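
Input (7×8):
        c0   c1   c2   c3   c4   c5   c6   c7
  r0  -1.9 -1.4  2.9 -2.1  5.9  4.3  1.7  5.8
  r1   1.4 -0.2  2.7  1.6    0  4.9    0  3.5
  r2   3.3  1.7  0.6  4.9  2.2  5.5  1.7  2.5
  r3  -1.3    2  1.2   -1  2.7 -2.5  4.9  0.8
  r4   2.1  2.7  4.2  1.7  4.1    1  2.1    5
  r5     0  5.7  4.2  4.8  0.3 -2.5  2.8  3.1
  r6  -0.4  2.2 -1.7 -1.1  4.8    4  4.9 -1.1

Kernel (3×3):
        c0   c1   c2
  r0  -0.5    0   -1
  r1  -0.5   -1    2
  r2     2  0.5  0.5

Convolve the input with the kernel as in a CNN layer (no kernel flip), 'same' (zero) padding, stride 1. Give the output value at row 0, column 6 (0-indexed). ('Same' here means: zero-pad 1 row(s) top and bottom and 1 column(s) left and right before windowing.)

19.3

The receptive field on the zero-padded input at this output position is [0 0 0 / 4.3 1.7 5.8 / 4.9 0 3.5]. Elementwise product with the kernel and sum: 0·-0.5 + 0·-1 + 4.3·-0.5 + 1.7·-1 + 5.8·2 + 4.9·2 + 0·0.5 + 3.5·0.5.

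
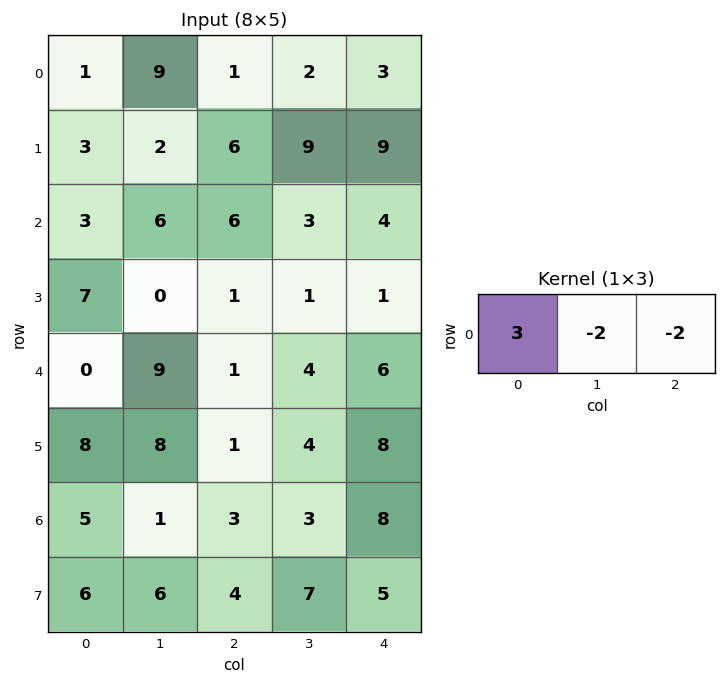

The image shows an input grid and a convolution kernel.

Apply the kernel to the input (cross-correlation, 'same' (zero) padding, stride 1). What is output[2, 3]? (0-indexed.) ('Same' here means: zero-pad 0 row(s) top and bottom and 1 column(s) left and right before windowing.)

4

The receptive field on the zero-padded input at this output position is [6 3 4]. Elementwise product with the kernel and sum: 6·3 + 3·-2 + 4·-2.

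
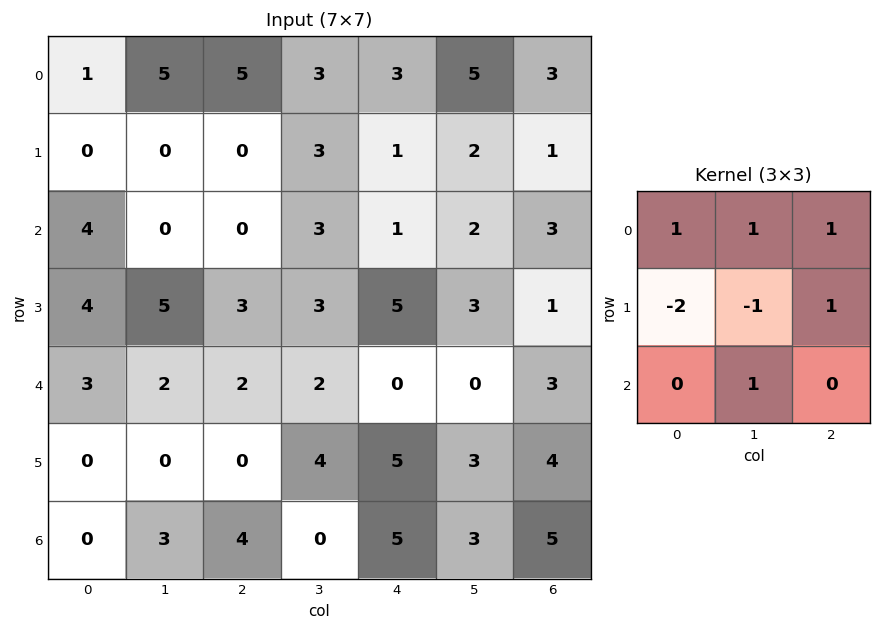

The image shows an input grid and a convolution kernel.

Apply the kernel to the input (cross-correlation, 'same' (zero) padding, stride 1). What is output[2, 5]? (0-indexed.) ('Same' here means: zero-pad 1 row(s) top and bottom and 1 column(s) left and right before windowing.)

6

The receptive field on the zero-padded input at this output position is [1 2 1 / 1 2 3 / 5 3 1]. Elementwise product with the kernel and sum: 1·1 + 2·1 + 1·1 + 1·-2 + 2·-1 + 3·1 + 3·1.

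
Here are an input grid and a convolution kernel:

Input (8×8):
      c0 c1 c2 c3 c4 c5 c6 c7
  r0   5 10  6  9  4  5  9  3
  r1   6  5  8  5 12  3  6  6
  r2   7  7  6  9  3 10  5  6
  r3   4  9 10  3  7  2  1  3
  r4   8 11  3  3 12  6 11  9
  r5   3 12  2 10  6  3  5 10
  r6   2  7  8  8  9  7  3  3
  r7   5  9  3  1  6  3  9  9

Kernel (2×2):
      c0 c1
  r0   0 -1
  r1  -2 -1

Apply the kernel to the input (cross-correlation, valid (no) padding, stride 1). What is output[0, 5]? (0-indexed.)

-21

The receptive field on the input at this output position is [5 9 / 3 6]. Elementwise product with the kernel and sum: 9·-1 + 3·-2 + 6·-1.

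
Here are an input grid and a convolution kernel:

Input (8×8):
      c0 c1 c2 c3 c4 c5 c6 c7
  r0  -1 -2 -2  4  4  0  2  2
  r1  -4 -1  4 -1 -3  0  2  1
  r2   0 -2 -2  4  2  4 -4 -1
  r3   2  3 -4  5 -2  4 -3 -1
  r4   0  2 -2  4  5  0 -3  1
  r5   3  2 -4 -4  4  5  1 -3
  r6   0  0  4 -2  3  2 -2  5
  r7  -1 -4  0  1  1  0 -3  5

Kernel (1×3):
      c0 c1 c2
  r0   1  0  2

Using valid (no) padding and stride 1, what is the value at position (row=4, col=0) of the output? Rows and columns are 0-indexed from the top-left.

The receptive field on the input at this output position is [0 2 -2]. Elementwise product with the kernel and sum: 0·1 + -2·2.

-4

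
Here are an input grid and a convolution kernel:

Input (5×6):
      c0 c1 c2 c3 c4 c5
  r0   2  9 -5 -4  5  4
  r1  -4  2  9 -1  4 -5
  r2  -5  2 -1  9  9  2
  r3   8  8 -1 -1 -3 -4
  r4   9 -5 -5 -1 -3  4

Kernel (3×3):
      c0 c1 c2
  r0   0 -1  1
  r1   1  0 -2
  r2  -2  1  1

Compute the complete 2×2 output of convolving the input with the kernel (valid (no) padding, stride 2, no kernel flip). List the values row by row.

Output[0,0]: The receptive field on the input at this output position is [2 9 -5 / -4 2 9 / -5 2 -1]. Elementwise product with the kernel and sum: 9·-1 + -5·1 + -4·1 + 9·-2 + -5·-2 + 2·1 + -1·1.
Output[0,1]: The receptive field on the input at this output position is [-5 -4 5 / 9 -1 4 / -1 9 9]. Elementwise product with the kernel and sum: -4·-1 + 5·1 + 9·1 + 4·-2 + -1·-2 + 9·1 + 9·1.

-25 30
-21 11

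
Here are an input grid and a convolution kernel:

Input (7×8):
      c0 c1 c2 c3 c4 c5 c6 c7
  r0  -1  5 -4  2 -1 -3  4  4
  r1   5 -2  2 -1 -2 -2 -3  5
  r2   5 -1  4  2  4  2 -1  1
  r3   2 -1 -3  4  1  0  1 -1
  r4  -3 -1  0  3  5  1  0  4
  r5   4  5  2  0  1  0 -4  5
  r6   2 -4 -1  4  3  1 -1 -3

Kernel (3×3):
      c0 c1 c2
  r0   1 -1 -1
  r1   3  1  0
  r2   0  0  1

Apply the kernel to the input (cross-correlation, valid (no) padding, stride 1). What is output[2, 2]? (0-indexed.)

-2

The receptive field on the input at this output position is [4 2 4 / -3 4 1 / 0 3 5]. Elementwise product with the kernel and sum: 4·1 + 2·-1 + 4·-1 + -3·3 + 4·1 + 5·1.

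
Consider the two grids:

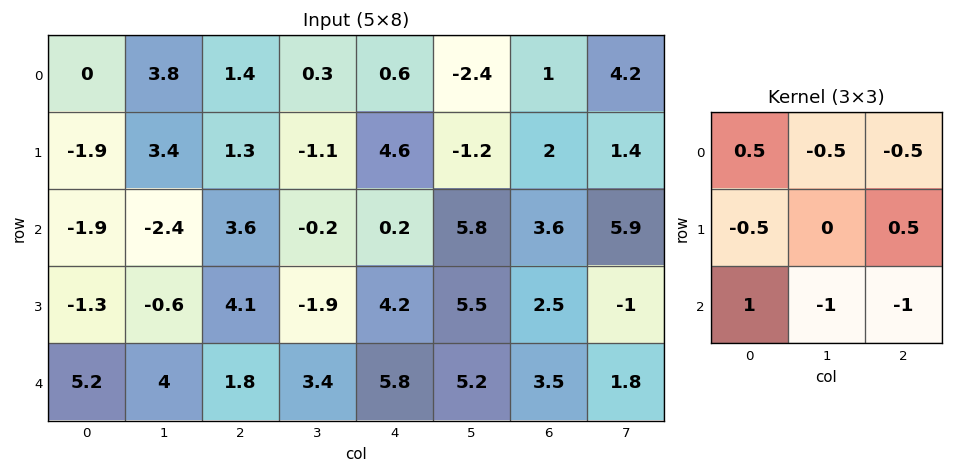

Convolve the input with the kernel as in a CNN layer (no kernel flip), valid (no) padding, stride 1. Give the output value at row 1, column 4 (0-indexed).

The receptive field on the input at this output position is [4.6 -1.2 2 / 0.2 5.8 3.6 / 4.2 5.5 2.5]. Elementwise product with the kernel and sum: 4.6·0.5 + -1.2·-0.5 + 2·-0.5 + 0.2·-0.5 + 3.6·0.5 + 4.2·1 + 5.5·-1 + 2.5·-1.

-0.2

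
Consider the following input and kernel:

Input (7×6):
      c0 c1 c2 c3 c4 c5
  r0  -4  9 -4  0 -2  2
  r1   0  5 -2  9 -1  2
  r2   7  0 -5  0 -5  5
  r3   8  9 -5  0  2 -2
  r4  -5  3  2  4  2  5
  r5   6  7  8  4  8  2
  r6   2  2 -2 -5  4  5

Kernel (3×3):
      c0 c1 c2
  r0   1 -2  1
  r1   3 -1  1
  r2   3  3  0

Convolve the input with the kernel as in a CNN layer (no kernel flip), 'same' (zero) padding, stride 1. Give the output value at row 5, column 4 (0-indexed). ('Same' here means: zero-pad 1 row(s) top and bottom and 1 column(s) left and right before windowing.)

8

The receptive field on the zero-padded input at this output position is [4 2 5 / 4 8 2 / -5 4 5]. Elementwise product with the kernel and sum: 4·1 + 2·-2 + 5·1 + 4·3 + 8·-1 + 2·1 + -5·3 + 4·3.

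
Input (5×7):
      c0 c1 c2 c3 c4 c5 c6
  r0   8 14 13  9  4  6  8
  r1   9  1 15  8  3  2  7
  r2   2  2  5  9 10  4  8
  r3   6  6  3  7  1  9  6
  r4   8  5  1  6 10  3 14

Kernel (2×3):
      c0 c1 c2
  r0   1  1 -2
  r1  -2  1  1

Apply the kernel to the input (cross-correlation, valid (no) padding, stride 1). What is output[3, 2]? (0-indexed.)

The receptive field on the input at this output position is [3 7 1 / 1 6 10]. Elementwise product with the kernel and sum: 3·1 + 7·1 + 1·-2 + 1·-2 + 6·1 + 10·1.

22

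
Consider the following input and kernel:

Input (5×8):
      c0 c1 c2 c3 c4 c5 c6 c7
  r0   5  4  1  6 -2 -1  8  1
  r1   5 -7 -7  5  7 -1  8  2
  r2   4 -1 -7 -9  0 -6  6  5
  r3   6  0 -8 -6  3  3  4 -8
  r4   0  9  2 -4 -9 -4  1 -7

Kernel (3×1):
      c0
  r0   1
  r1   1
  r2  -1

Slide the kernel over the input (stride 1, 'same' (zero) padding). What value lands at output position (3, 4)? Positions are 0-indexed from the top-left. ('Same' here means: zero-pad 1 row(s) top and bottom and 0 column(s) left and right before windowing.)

The receptive field on the zero-padded input at this output position is [0 / 3 / -9]. Elementwise product with the kernel and sum: 0·1 + 3·1 + -9·-1.

12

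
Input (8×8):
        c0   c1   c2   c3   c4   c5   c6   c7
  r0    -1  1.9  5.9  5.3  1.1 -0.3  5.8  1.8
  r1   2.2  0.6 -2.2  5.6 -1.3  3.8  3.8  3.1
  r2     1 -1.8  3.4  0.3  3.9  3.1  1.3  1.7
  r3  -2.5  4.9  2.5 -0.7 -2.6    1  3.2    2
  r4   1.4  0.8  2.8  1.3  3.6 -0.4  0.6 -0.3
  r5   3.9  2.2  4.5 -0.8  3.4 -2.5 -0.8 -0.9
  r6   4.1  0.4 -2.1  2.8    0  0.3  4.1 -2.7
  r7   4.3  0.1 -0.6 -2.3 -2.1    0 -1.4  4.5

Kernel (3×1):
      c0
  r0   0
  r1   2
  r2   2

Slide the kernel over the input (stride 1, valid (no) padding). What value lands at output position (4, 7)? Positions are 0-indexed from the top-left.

-7.2

The receptive field on the input at this output position is [-0.3 / -0.9 / -2.7]. Elementwise product with the kernel and sum: -0.9·2 + -2.7·2.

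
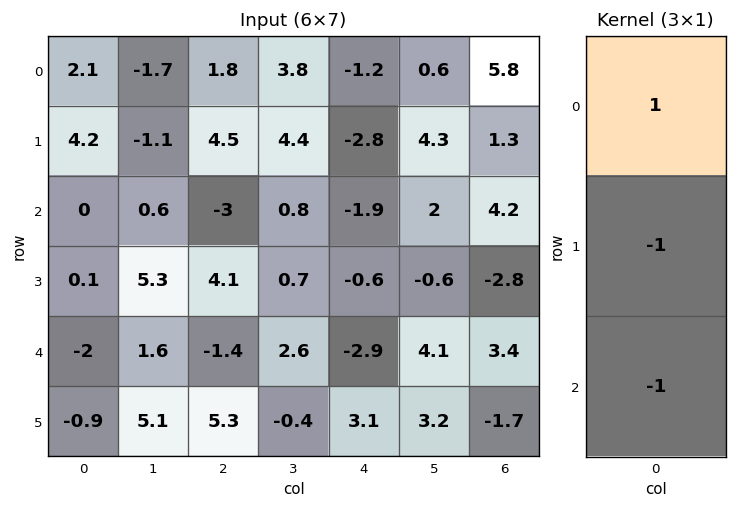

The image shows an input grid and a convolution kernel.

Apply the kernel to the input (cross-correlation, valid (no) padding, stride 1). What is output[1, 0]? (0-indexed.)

The receptive field on the input at this output position is [4.2 / 0 / 0.1]. Elementwise product with the kernel and sum: 4.2·1 + 0·-1 + 0.1·-1.

4.1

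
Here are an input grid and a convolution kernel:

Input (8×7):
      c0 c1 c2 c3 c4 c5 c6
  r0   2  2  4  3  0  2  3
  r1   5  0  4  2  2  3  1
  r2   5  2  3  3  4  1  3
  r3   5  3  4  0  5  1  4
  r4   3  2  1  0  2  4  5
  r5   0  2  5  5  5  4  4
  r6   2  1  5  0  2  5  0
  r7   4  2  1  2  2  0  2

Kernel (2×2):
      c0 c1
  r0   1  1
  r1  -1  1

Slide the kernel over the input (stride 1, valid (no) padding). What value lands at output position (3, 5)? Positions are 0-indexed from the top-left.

The receptive field on the input at this output position is [1 4 / 4 5]. Elementwise product with the kernel and sum: 1·1 + 4·1 + 4·-1 + 5·1.

6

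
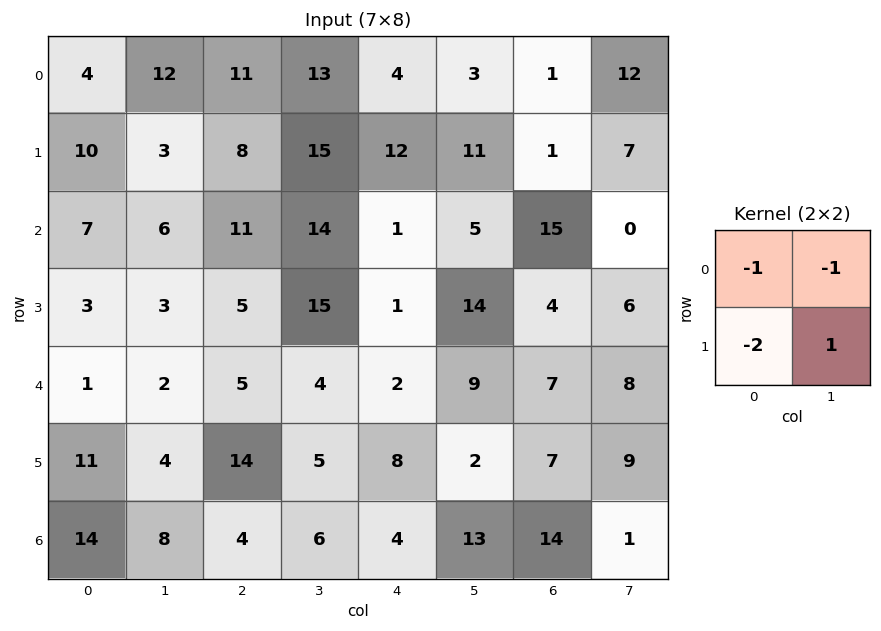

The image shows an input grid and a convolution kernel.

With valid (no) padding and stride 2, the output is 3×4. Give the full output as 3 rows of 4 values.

Output[0,0]: The receptive field on the input at this output position is [4 12 / 10 3]. Elementwise product with the kernel and sum: 4·-1 + 12·-1 + 10·-2 + 3·1.

-33 -25 -20 -8
-16 -20 6 -17
-21 -32 -25 -20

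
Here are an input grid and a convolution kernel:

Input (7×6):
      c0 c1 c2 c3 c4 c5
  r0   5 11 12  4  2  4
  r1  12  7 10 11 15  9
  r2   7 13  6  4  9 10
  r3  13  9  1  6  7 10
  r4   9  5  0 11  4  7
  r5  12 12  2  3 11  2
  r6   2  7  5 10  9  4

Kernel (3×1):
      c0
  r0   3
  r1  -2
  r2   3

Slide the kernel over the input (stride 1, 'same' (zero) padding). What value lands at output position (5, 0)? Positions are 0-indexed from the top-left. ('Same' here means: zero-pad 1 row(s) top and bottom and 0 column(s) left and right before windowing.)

9

The receptive field on the zero-padded input at this output position is [9 / 12 / 2]. Elementwise product with the kernel and sum: 9·3 + 12·-2 + 2·3.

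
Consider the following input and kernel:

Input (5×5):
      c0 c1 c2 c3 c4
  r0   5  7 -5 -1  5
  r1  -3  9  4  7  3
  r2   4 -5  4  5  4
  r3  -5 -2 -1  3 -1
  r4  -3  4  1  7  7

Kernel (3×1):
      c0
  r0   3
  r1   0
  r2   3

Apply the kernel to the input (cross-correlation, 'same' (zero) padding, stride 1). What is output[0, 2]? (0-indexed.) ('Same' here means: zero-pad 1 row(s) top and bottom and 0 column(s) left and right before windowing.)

The receptive field on the zero-padded input at this output position is [0 / -5 / 4]. Elementwise product with the kernel and sum: 0·3 + 4·3.

12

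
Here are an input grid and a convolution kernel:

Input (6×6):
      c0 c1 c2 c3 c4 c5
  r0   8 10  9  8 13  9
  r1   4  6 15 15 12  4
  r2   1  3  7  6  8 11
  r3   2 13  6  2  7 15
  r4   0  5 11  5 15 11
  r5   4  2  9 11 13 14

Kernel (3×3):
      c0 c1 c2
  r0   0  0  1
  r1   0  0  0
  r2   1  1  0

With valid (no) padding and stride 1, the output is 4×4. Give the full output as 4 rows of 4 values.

13 18 26 23
30 34 20 13
12 22 24 31
12 13 27 39

Output[0,0]: The receptive field on the input at this output position is [8 10 9 / 4 6 15 / 1 3 7]. Elementwise product with the kernel and sum: 9·1 + 1·1 + 3·1.
Output[0,1]: The receptive field on the input at this output position is [10 9 8 / 6 15 15 / 3 7 6]. Elementwise product with the kernel and sum: 8·1 + 3·1 + 7·1.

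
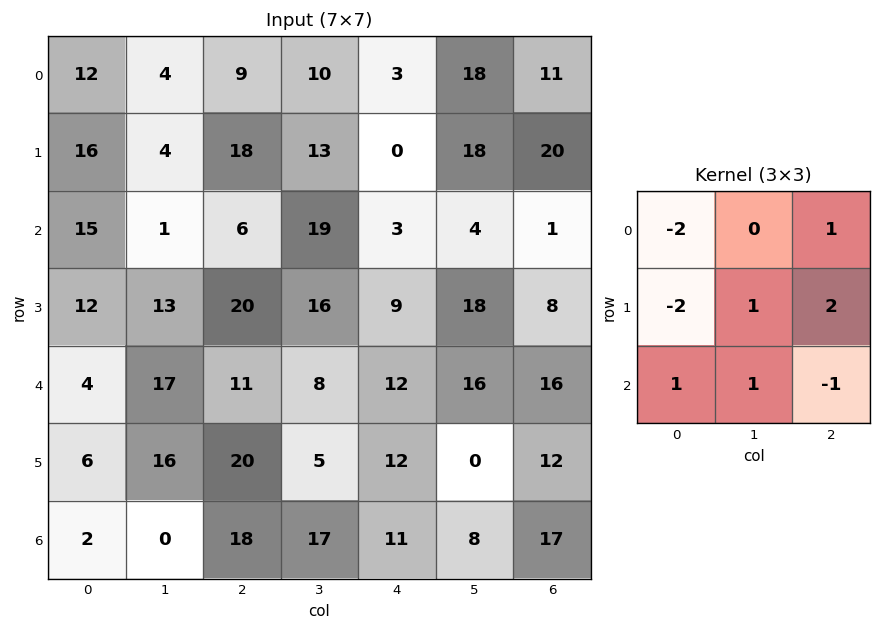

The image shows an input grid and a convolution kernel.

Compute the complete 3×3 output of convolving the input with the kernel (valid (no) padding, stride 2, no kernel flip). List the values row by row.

Output[0,0]: The receptive field on the input at this output position is [12 4 9 / 16 4 18 / 15 1 6]. Elementwise product with the kernel and sum: 12·-2 + 9·1 + 16·-2 + 4·1 + 18·2 + 15·1 + 1·1 + 6·-1.

3 -16 69
15 -8 23
31 3 -6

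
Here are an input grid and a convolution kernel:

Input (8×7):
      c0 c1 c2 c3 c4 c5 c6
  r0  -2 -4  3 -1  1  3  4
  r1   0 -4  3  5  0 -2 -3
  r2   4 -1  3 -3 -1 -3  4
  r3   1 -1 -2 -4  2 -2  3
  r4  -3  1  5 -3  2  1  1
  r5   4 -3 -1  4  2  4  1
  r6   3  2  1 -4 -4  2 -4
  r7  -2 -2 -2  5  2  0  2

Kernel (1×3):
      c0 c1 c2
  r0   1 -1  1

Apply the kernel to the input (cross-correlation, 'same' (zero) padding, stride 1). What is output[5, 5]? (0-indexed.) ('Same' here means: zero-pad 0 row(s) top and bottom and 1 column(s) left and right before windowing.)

-1

The receptive field on the zero-padded input at this output position is [2 4 1]. Elementwise product with the kernel and sum: 2·1 + 4·-1 + 1·1.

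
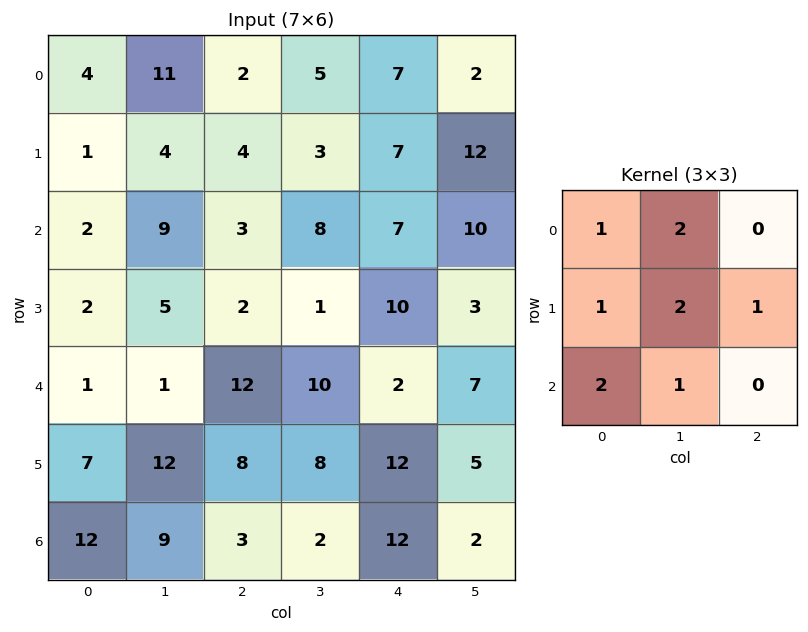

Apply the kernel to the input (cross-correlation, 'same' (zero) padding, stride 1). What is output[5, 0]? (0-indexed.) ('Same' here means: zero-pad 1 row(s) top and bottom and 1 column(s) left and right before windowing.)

The receptive field on the zero-padded input at this output position is [0 1 1 / 0 7 12 / 0 12 9]. Elementwise product with the kernel and sum: 0·1 + 1·2 + 0·1 + 7·2 + 12·1 + 0·2 + 12·1.

40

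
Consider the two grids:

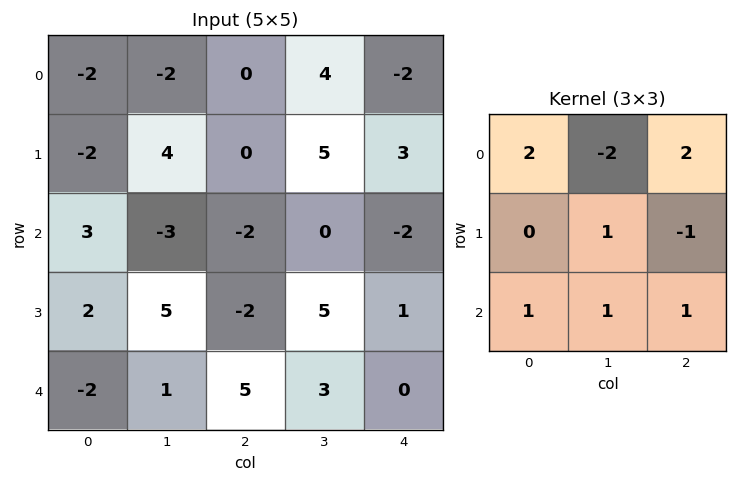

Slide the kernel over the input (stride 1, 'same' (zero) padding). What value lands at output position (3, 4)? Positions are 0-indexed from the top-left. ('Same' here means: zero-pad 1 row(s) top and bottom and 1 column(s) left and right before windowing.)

8

The receptive field on the zero-padded input at this output position is [0 -2 0 / 5 1 0 / 3 0 0]. Elementwise product with the kernel and sum: 0·2 + -2·-2 + 0·2 + 1·1 + 0·-1 + 3·1 + 0·1 + 0·1.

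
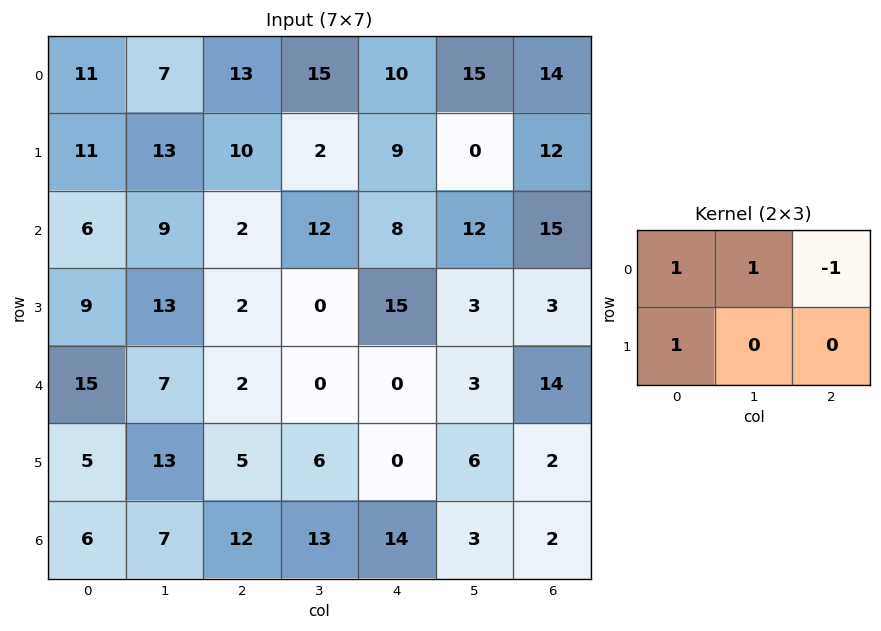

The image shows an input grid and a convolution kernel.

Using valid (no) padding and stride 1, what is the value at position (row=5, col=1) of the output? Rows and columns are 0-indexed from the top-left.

19

The receptive field on the input at this output position is [13 5 6 / 7 12 13]. Elementwise product with the kernel and sum: 13·1 + 5·1 + 6·-1 + 7·1.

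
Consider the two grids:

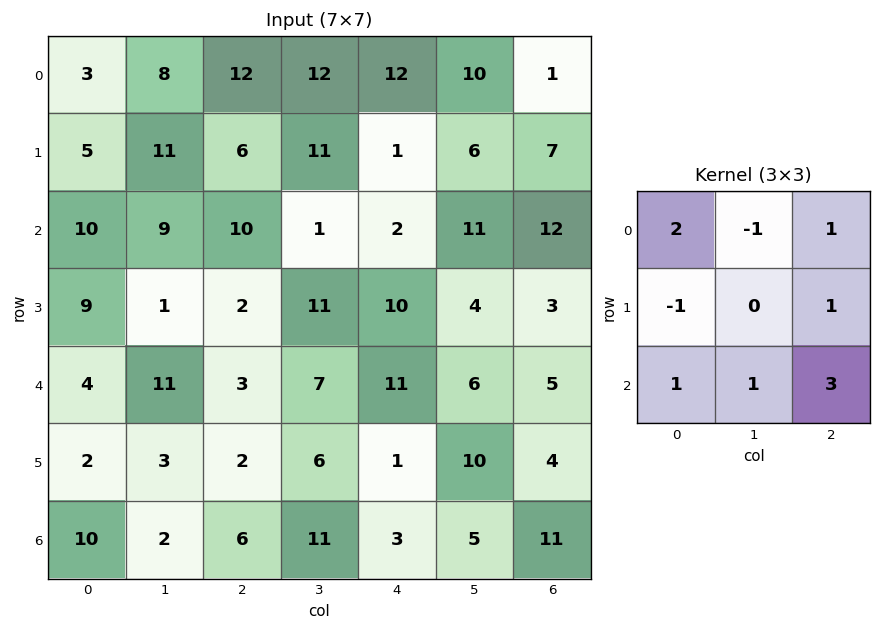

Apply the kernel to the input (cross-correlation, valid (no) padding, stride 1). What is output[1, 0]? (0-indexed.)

The receptive field on the input at this output position is [5 11 6 / 10 9 10 / 9 1 2]. Elementwise product with the kernel and sum: 5·2 + 11·-1 + 6·1 + 10·-1 + 10·1 + 9·1 + 1·1 + 2·3.

21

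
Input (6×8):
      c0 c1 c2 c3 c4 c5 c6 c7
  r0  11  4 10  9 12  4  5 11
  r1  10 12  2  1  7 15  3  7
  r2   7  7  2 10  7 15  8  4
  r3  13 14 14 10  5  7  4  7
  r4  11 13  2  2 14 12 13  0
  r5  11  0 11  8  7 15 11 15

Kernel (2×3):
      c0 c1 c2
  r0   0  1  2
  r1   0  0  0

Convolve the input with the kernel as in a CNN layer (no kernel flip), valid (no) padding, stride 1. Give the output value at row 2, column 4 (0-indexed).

The receptive field on the input at this output position is [7 15 8 / 5 7 4]. Elementwise product with the kernel and sum: 15·1 + 8·2.

31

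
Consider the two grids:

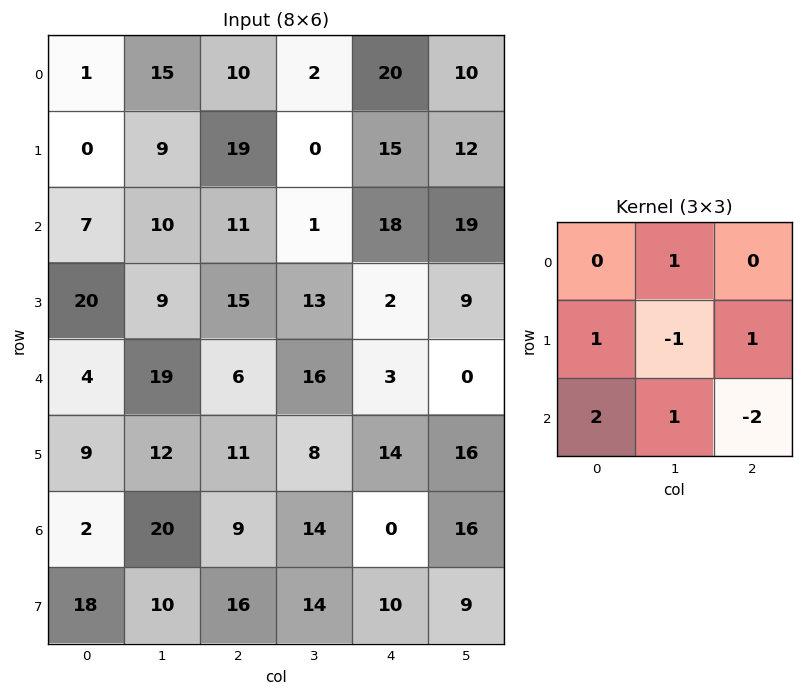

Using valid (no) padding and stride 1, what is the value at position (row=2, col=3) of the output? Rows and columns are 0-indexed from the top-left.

73

The receptive field on the input at this output position is [1 18 19 / 13 2 9 / 16 3 0]. Elementwise product with the kernel and sum: 18·1 + 13·1 + 2·-1 + 9·1 + 16·2 + 3·1 + 0·-2.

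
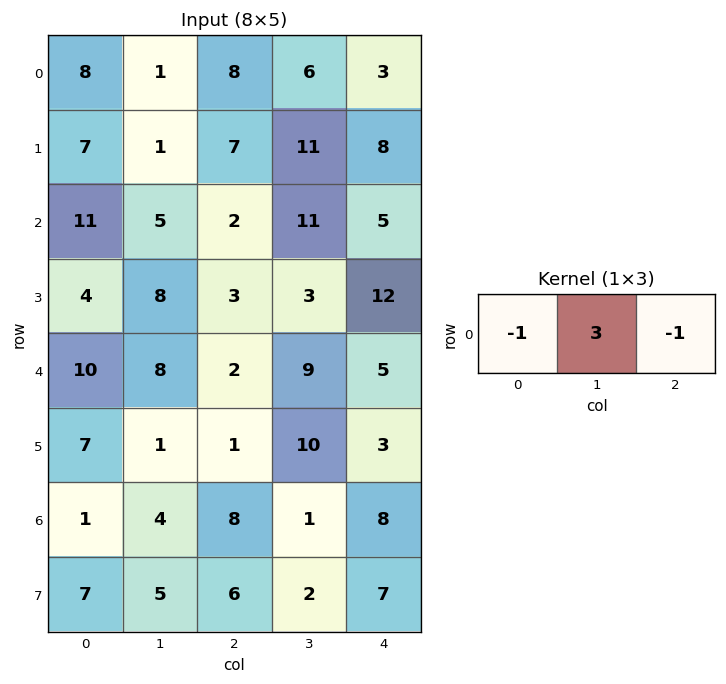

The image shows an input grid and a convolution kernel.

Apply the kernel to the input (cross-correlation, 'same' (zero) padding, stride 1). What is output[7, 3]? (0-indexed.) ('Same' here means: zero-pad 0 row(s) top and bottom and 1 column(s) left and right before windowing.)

-7

The receptive field on the zero-padded input at this output position is [6 2 7]. Elementwise product with the kernel and sum: 6·-1 + 2·3 + 7·-1.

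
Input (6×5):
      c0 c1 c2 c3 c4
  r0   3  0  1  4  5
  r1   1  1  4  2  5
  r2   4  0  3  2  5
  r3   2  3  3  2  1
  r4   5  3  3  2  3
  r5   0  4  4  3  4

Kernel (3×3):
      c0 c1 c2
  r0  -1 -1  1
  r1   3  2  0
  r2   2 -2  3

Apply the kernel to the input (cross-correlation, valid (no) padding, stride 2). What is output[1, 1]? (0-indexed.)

The receptive field on the input at this output position is [3 2 5 / 3 2 1 / 3 2 3]. Elementwise product with the kernel and sum: 3·-1 + 2·-1 + 5·1 + 3·3 + 2·2 + 3·2 + 2·-2 + 3·3.

24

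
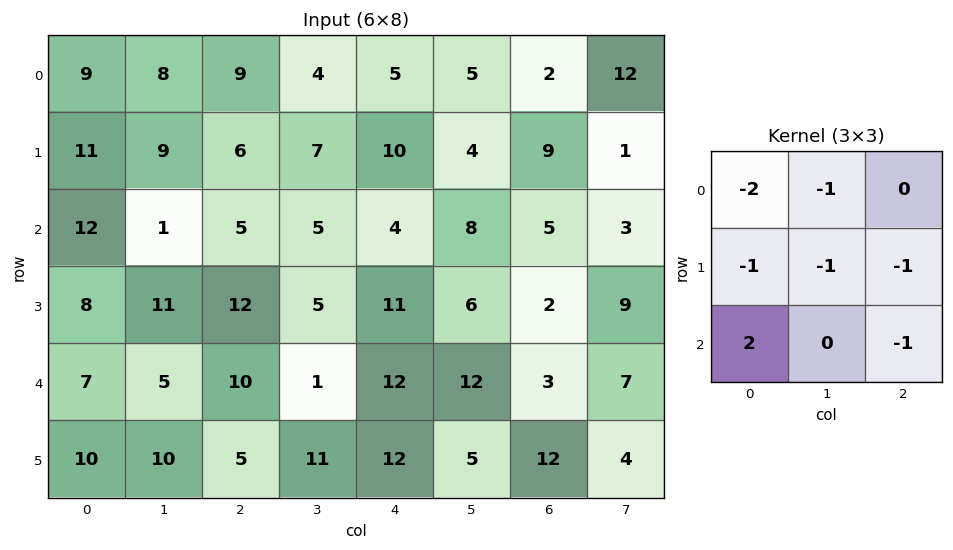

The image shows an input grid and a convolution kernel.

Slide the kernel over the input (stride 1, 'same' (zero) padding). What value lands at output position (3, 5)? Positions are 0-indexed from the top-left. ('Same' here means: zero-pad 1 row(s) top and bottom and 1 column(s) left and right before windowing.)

-14

The receptive field on the zero-padded input at this output position is [4 8 5 / 11 6 2 / 12 12 3]. Elementwise product with the kernel and sum: 4·-2 + 8·-1 + 11·-1 + 6·-1 + 2·-1 + 12·2 + 3·-1.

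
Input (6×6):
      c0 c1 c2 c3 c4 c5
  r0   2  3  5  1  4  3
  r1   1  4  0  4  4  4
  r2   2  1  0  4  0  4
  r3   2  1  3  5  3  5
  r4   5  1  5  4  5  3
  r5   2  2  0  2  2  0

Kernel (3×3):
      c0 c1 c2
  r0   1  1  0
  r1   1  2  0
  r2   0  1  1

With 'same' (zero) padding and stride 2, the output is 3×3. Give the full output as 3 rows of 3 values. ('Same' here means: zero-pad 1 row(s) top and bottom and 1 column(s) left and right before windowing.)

9 17 17
8 13 20
16 17 24

Output[0,0]: The receptive field on the zero-padded input at this output position is [0 0 0 / 0 2 3 / 0 1 4]. Elementwise product with the kernel and sum: 0·1 + 0·1 + 0·1 + 2·2 + 1·1 + 4·1.
Output[0,1]: The receptive field on the zero-padded input at this output position is [0 0 0 / 3 5 1 / 4 0 4]. Elementwise product with the kernel and sum: 0·1 + 0·1 + 3·1 + 5·2 + 0·1 + 4·1.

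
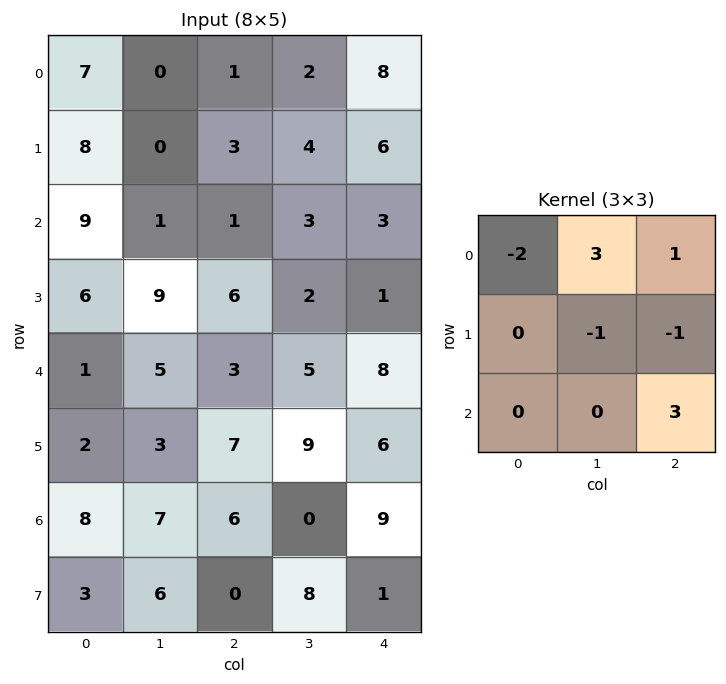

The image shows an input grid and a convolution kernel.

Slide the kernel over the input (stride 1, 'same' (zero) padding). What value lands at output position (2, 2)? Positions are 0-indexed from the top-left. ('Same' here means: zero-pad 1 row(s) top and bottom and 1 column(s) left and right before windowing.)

The receptive field on the zero-padded input at this output position is [0 3 4 / 1 1 3 / 9 6 2]. Elementwise product with the kernel and sum: 0·-2 + 3·3 + 4·1 + 1·-1 + 3·-1 + 2·3.

15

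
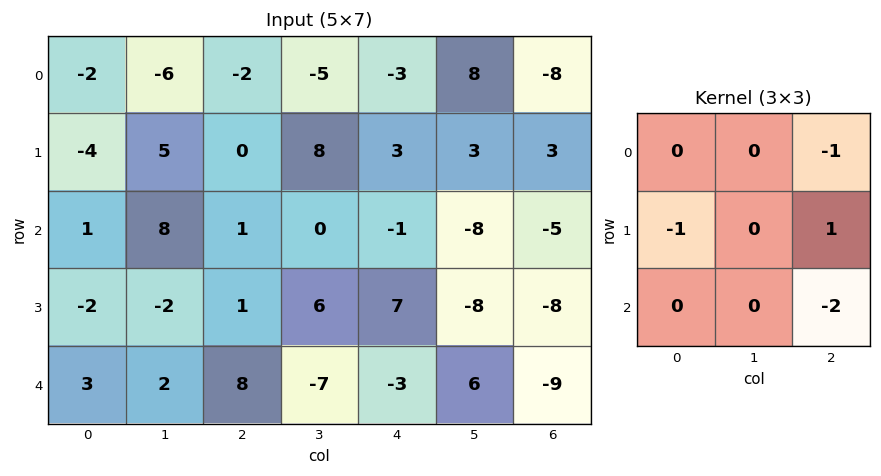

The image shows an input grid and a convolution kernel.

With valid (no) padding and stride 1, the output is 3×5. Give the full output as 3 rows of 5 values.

Output[0,0]: The receptive field on the input at this output position is [-2 -6 -2 / -4 5 0 / 1 8 1]. Elementwise product with the kernel and sum: -2·-1 + -4·-1 + 0·1 + 1·-2.
Output[0,1]: The receptive field on the input at this output position is [-6 -2 -5 / 5 0 8 / 8 1 0]. Elementwise product with the kernel and sum: -5·-1 + 5·-1 + 8·1 + 0·-2.

4 8 8 3 18
-2 -28 -19 5 9
-14 22 13 -18 8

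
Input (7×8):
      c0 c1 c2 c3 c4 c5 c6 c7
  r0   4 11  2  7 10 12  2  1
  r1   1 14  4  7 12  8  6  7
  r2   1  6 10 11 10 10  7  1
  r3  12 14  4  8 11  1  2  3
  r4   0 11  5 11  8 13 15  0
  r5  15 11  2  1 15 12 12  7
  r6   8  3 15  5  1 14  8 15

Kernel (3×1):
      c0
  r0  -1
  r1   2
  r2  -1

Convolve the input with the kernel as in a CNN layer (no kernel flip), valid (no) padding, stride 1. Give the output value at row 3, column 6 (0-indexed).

The receptive field on the input at this output position is [2 / 15 / 12]. Elementwise product with the kernel and sum: 2·-1 + 15·2 + 12·-1.

16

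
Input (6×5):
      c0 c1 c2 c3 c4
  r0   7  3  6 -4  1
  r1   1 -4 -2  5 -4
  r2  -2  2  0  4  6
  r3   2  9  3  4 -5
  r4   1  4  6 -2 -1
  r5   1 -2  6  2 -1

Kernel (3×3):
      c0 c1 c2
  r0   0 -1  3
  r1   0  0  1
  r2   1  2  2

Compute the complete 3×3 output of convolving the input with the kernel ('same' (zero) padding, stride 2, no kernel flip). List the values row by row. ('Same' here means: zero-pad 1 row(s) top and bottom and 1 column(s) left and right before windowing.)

Output[0,0]: The receptive field on the zero-padded input at this output position is [0 0 0 / 0 7 3 / 0 1 -4]. Elementwise product with the kernel and sum: 0·-1 + 0·3 + 3·1 + 0·1 + 1·2 + -4·2.

-3 -2 -3
11 44 -2
27 21 5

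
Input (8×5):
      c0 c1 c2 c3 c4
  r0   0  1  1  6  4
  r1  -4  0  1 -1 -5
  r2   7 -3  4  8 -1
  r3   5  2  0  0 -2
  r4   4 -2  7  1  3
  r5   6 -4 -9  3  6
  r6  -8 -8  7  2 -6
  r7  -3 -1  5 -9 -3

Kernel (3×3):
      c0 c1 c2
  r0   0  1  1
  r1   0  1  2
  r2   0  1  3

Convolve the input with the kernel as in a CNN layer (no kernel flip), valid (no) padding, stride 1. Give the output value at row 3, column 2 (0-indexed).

The receptive field on the input at this output position is [0 0 -2 / 7 1 3 / -9 3 6]. Elementwise product with the kernel and sum: 0·1 + -2·1 + 1·1 + 3·2 + 3·1 + 6·3.

26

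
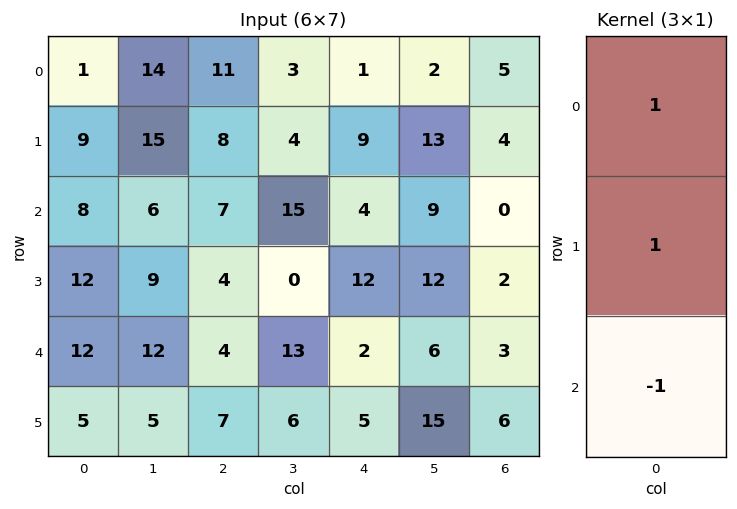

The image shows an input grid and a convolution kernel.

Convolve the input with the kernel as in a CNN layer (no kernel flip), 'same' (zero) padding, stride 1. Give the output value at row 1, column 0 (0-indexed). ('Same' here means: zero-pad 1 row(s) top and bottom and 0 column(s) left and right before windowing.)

The receptive field on the zero-padded input at this output position is [1 / 9 / 8]. Elementwise product with the kernel and sum: 1·1 + 9·1 + 8·-1.

2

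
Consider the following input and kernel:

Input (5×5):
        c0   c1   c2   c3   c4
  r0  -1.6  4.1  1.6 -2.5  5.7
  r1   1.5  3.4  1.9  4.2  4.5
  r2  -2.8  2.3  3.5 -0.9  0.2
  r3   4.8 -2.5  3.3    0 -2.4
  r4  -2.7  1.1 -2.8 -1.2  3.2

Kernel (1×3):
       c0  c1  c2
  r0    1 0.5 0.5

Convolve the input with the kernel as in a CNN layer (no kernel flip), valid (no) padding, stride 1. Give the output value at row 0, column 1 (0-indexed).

The receptive field on the input at this output position is [4.1 1.6 -2.5]. Elementwise product with the kernel and sum: 4.1·1 + 1.6·0.5 + -2.5·0.5.

3.65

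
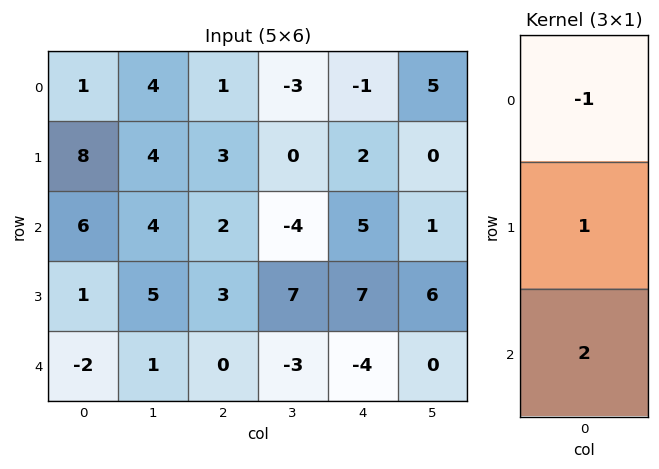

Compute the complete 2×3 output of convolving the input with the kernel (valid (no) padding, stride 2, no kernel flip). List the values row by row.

Output[0,0]: The receptive field on the input at this output position is [1 / 8 / 6]. Elementwise product with the kernel and sum: 1·-1 + 8·1 + 6·2.
Output[0,1]: The receptive field on the input at this output position is [1 / 3 / 2]. Elementwise product with the kernel and sum: 1·-1 + 3·1 + 2·2.

19 6 13
-9 1 -6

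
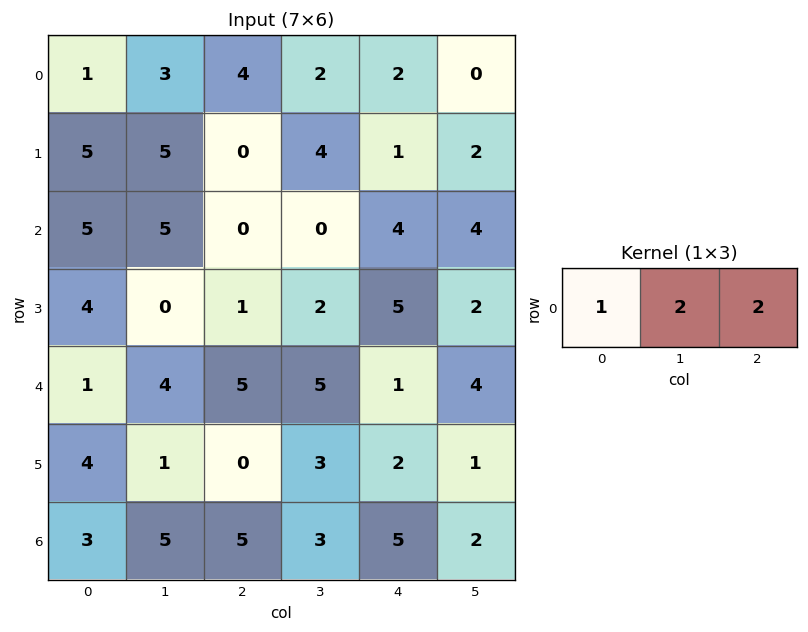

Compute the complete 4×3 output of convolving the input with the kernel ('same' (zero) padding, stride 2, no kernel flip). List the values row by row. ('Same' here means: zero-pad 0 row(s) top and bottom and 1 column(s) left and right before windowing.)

Output[0,0]: The receptive field on the zero-padded input at this output position is [0 1 3]. Elementwise product with the kernel and sum: 0·1 + 1·2 + 3·2.
Output[0,1]: The receptive field on the zero-padded input at this output position is [3 4 2]. Elementwise product with the kernel and sum: 3·1 + 4·2 + 2·2.

8 15 6
20 5 16
10 24 15
16 21 17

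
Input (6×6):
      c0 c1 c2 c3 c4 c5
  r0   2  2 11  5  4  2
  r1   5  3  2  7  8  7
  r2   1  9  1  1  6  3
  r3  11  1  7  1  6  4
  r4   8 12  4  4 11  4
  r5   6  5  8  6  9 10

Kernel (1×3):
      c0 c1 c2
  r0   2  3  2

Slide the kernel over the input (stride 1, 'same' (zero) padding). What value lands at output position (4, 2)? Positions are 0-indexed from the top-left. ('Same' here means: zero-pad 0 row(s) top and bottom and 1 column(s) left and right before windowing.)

The receptive field on the zero-padded input at this output position is [12 4 4]. Elementwise product with the kernel and sum: 12·2 + 4·3 + 4·2.

44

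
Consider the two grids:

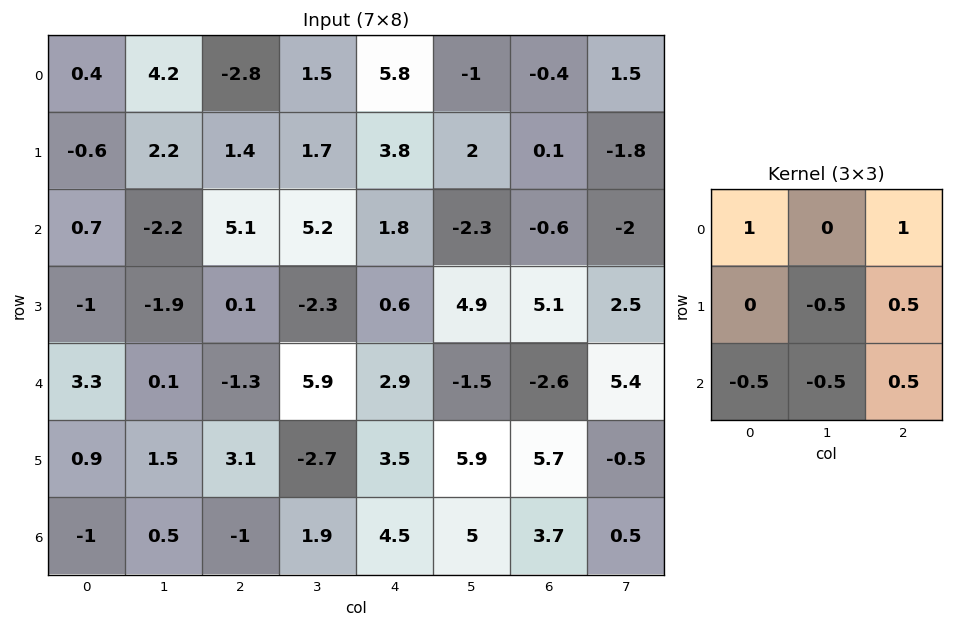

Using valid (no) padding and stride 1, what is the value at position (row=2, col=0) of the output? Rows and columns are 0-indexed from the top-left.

The receptive field on the input at this output position is [0.7 -2.2 5.1 / -1 -1.9 0.1 / 3.3 0.1 -1.3]. Elementwise product with the kernel and sum: 0.7·1 + 5.1·1 + -1.9·-0.5 + 0.1·0.5 + 3.3·-0.5 + 0.1·-0.5 + -1.3·0.5.

4.45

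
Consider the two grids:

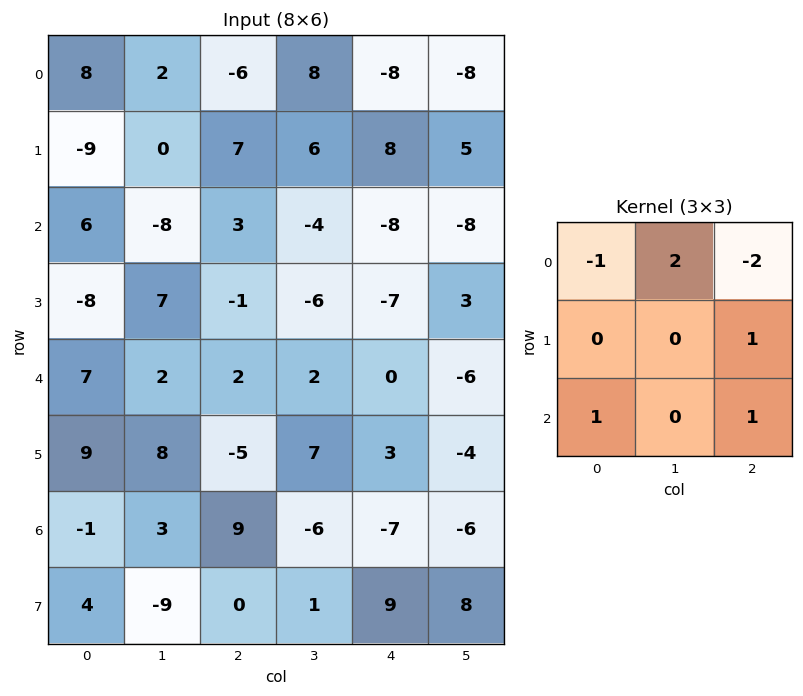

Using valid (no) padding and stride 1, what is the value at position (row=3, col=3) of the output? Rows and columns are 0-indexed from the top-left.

The receptive field on the input at this output position is [-6 -7 3 / 2 0 -6 / 7 3 -4]. Elementwise product with the kernel and sum: -6·-1 + -7·2 + 3·-2 + -6·1 + 7·1 + -4·1.

-17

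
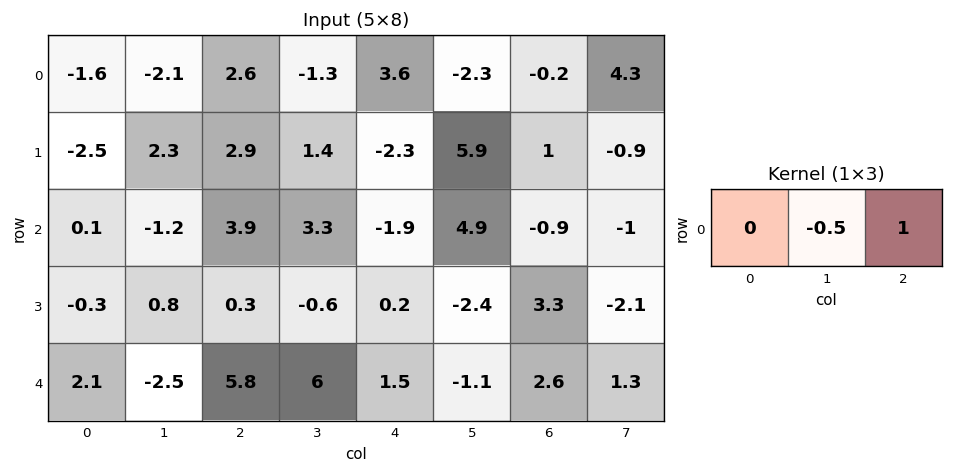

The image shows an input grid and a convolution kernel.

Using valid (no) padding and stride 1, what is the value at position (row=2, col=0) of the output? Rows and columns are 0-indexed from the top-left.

The receptive field on the input at this output position is [0.1 -1.2 3.9]. Elementwise product with the kernel and sum: -1.2·-0.5 + 3.9·1.

4.5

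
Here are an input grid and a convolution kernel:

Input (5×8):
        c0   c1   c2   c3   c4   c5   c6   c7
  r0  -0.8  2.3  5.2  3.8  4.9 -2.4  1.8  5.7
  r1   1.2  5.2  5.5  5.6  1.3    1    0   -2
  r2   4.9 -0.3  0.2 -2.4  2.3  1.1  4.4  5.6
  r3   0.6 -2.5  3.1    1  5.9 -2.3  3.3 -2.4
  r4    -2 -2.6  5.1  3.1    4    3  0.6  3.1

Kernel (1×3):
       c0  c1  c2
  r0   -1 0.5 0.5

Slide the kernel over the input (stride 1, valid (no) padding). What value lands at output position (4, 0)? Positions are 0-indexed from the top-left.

The receptive field on the input at this output position is [-2 -2.6 5.1]. Elementwise product with the kernel and sum: -2·-1 + -2.6·0.5 + 5.1·0.5.

3.25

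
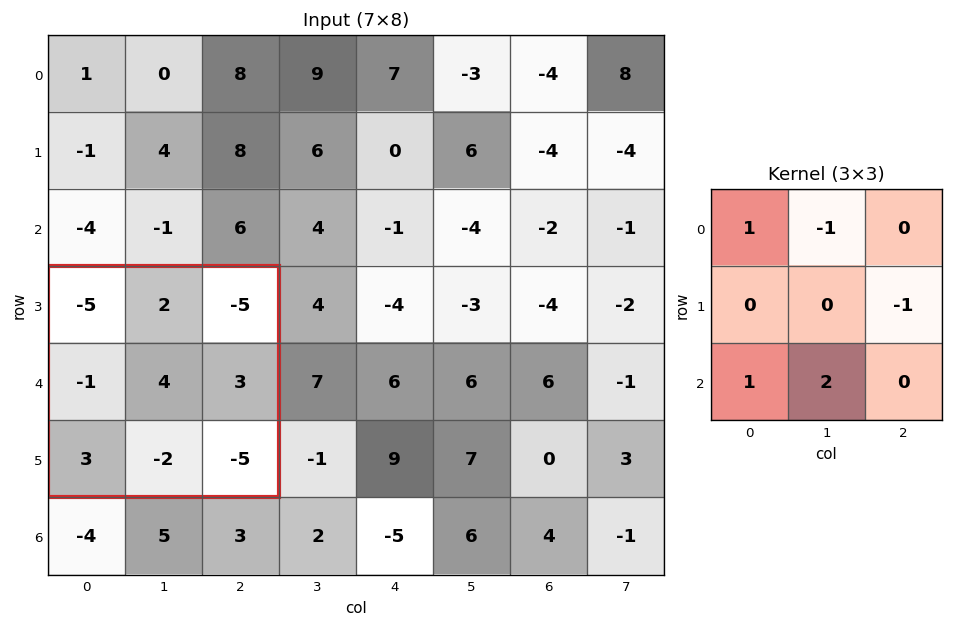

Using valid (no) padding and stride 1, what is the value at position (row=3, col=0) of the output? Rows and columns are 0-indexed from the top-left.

-11

The receptive field on the input at this output position is [-5 2 -5 / -1 4 3 / 3 -2 -5]. Elementwise product with the kernel and sum: -5·1 + 2·-1 + 3·-1 + 3·1 + -2·2.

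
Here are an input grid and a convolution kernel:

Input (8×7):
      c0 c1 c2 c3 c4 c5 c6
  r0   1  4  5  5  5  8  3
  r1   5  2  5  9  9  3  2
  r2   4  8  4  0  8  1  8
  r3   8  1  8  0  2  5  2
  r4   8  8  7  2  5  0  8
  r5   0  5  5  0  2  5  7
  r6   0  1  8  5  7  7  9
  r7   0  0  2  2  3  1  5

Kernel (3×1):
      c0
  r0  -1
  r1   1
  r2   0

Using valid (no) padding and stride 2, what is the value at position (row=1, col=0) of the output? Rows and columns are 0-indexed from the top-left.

4

The receptive field on the input at this output position is [4 / 8 / 8]. Elementwise product with the kernel and sum: 4·-1 + 8·1.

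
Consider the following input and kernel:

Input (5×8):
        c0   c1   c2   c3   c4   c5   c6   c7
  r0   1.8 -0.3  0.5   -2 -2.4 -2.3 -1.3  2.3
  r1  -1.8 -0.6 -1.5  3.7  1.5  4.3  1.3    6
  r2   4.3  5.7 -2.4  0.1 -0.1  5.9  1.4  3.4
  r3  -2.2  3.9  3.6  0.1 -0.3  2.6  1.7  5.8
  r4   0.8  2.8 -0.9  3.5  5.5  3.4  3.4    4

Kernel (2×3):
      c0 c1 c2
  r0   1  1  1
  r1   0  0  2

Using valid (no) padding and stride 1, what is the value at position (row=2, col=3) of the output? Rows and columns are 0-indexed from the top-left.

The receptive field on the input at this output position is [0.1 -0.1 5.9 / 0.1 -0.3 2.6]. Elementwise product with the kernel and sum: 0.1·1 + -0.1·1 + 5.9·1 + 2.6·2.

11.1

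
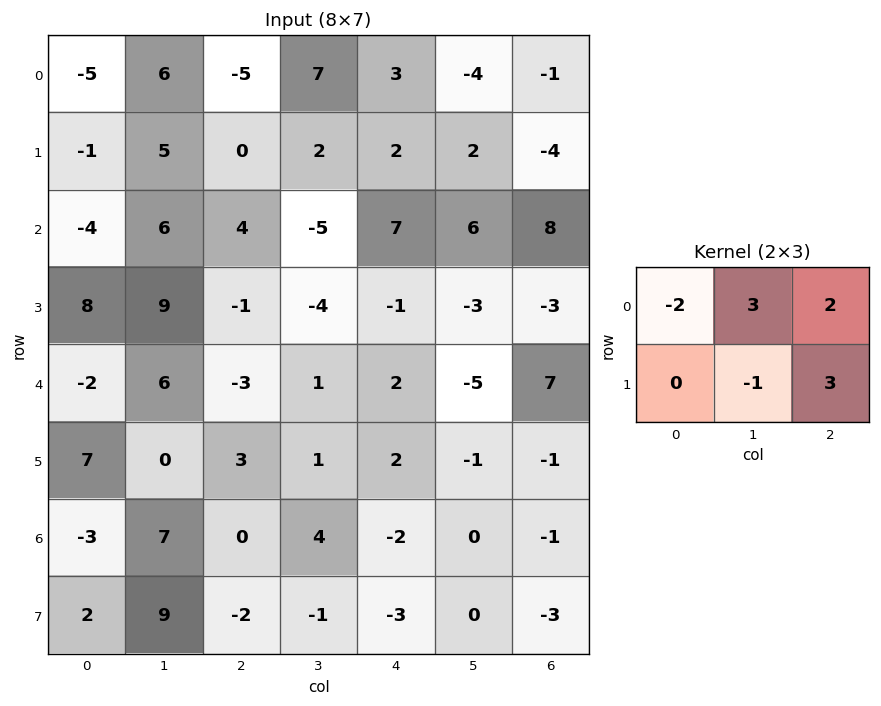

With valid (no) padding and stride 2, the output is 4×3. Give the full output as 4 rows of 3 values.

Output[0,0]: The receptive field on the input at this output position is [-5 6 -5 / -1 5 0]. Elementwise product with the kernel and sum: -5·-2 + 6·3 + -5·2 + 5·-1 + 0·3.

13 41 -34
22 -8 14
25 18 -7
12 0 -7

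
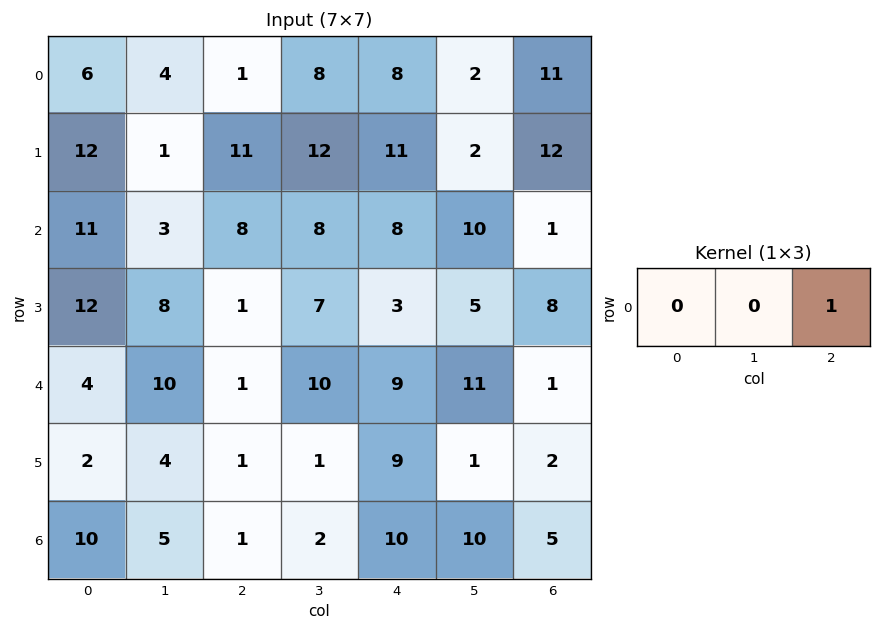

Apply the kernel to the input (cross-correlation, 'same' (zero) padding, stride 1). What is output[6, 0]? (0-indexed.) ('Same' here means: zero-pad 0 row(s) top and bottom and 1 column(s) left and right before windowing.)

5

The receptive field on the zero-padded input at this output position is [0 10 5]. Elementwise product with the kernel and sum: 5·1.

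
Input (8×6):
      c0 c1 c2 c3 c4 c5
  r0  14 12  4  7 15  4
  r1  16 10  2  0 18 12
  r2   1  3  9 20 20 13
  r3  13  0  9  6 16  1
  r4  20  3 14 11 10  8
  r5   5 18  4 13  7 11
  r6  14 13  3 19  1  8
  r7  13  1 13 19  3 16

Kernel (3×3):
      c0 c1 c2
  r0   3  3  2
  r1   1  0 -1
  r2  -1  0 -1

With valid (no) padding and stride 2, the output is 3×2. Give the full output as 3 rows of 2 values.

Output[0,0]: The receptive field on the input at this output position is [14 12 4 / 16 10 2 / 1 3 9]. Elementwise product with the kernel and sum: 14·3 + 12·3 + 4·2 + 16·1 + 2·-1 + 1·-1 + 9·-1.
Output[0,1]: The receptive field on the input at this output position is [4 7 15 / 2 0 18 / 9 20 20]. Elementwise product with the kernel and sum: 4·3 + 7·3 + 15·2 + 2·1 + 18·-1 + 9·-1 + 20·-1.

90 18
0 96
81 88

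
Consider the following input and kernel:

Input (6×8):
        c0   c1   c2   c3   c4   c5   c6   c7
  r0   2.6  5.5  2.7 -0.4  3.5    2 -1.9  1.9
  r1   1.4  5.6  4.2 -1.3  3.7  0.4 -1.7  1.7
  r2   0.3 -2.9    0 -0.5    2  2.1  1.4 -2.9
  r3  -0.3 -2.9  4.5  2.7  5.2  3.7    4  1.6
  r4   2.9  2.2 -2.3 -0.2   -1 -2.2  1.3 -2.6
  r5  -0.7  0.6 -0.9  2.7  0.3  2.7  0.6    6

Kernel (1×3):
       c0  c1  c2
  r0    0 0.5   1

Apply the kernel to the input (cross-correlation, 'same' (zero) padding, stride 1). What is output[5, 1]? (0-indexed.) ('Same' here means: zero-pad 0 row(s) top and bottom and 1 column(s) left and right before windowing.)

The receptive field on the zero-padded input at this output position is [-0.7 0.6 -0.9]. Elementwise product with the kernel and sum: 0.6·0.5 + -0.9·1.

-0.6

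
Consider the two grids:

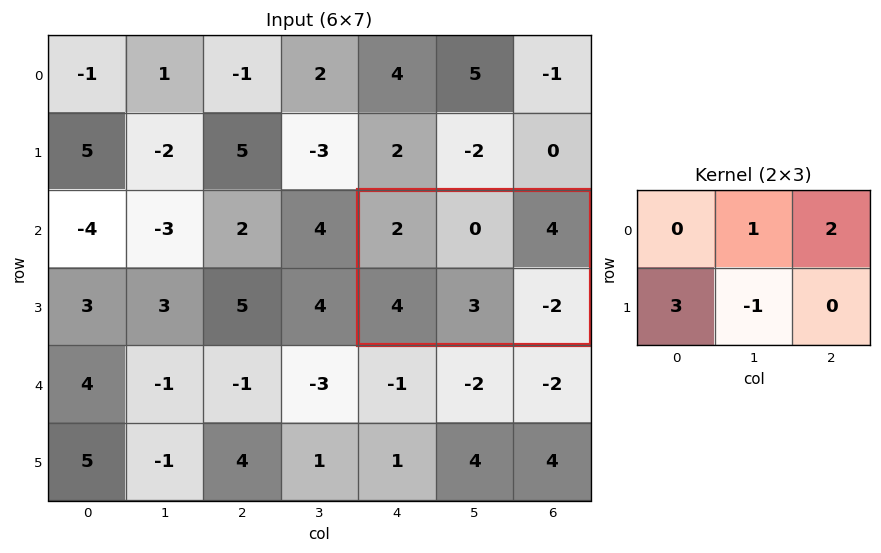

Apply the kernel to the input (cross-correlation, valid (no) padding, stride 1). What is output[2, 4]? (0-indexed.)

17

The receptive field on the input at this output position is [2 0 4 / 4 3 -2]. Elementwise product with the kernel and sum: 0·1 + 4·2 + 4·3 + 3·-1.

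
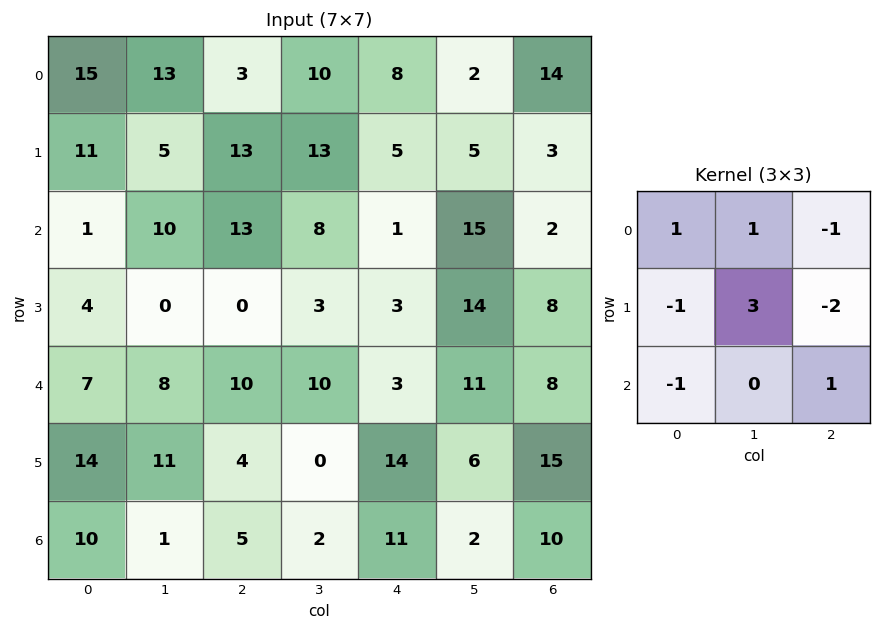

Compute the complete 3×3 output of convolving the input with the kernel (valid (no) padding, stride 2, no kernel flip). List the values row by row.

15 9 1
-3 16 42
11 -9 -21

Output[0,0]: The receptive field on the input at this output position is [15 13 3 / 11 5 13 / 1 10 13]. Elementwise product with the kernel and sum: 15·1 + 13·1 + 3·-1 + 11·-1 + 5·3 + 13·-2 + 1·-1 + 13·1.
Output[0,1]: The receptive field on the input at this output position is [3 10 8 / 13 13 5 / 13 8 1]. Elementwise product with the kernel and sum: 3·1 + 10·1 + 8·-1 + 13·-1 + 13·3 + 5·-2 + 13·-1 + 1·1.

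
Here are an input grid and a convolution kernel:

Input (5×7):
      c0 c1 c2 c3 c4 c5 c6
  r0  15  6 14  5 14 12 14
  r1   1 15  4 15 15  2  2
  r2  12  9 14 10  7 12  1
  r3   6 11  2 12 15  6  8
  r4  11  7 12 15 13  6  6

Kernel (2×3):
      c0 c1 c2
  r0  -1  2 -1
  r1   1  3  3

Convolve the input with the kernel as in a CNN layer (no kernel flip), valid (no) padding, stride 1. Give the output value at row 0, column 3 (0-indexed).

77

The receptive field on the input at this output position is [5 14 12 / 15 15 2]. Elementwise product with the kernel and sum: 5·-1 + 14·2 + 12·-1 + 15·1 + 15·3 + 2·3.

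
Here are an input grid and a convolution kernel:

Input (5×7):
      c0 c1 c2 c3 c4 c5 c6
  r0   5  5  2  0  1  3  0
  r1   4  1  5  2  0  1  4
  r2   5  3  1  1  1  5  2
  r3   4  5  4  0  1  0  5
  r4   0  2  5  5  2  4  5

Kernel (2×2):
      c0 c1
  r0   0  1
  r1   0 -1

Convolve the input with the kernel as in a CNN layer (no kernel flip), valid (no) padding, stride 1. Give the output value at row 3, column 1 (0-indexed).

-1

The receptive field on the input at this output position is [5 4 / 2 5]. Elementwise product with the kernel and sum: 4·1 + 5·-1.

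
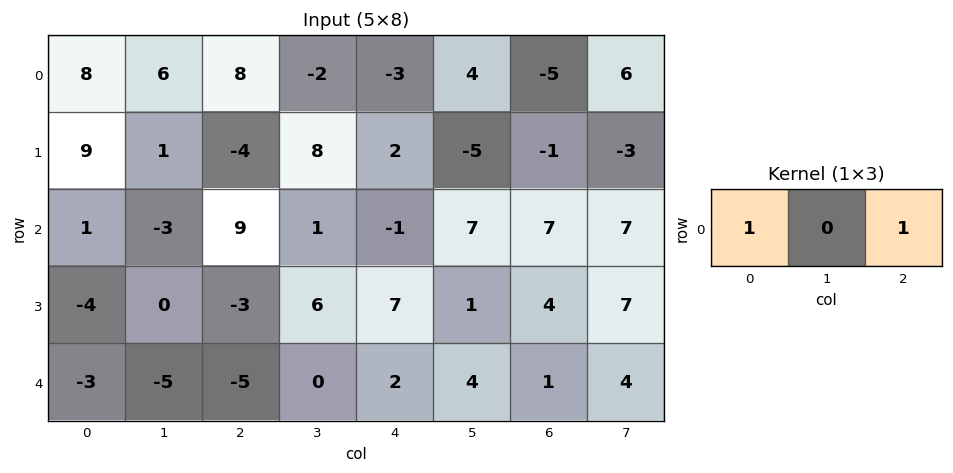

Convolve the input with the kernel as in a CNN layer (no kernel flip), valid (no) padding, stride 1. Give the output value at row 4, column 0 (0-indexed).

-8

The receptive field on the input at this output position is [-3 -5 -5]. Elementwise product with the kernel and sum: -3·1 + -5·1.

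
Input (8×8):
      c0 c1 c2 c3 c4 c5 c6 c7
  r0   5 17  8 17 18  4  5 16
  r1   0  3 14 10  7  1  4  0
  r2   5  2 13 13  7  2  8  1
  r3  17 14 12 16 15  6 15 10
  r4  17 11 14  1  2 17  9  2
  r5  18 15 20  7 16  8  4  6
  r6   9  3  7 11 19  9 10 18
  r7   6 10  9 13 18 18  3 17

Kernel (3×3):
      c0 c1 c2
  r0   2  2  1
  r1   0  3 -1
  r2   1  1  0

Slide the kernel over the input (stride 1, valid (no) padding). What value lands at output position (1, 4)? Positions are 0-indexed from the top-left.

The receptive field on the input at this output position is [7 1 4 / 7 2 8 / 15 6 15]. Elementwise product with the kernel and sum: 7·2 + 1·2 + 4·1 + 2·3 + 8·-1 + 15·1 + 6·1.

39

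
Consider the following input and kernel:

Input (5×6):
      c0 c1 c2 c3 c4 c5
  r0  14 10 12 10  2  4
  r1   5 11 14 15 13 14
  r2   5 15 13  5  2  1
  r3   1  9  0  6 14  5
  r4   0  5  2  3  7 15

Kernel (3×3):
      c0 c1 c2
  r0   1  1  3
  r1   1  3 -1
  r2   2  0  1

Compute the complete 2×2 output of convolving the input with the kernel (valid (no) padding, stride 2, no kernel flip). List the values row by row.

107 102
89 39

Output[0,0]: The receptive field on the input at this output position is [14 10 12 / 5 11 14 / 5 15 13]. Elementwise product with the kernel and sum: 14·1 + 10·1 + 12·3 + 5·1 + 11·3 + 14·-1 + 5·2 + 13·1.
Output[0,1]: The receptive field on the input at this output position is [12 10 2 / 14 15 13 / 13 5 2]. Elementwise product with the kernel and sum: 12·1 + 10·1 + 2·3 + 14·1 + 15·3 + 13·-1 + 13·2 + 2·1.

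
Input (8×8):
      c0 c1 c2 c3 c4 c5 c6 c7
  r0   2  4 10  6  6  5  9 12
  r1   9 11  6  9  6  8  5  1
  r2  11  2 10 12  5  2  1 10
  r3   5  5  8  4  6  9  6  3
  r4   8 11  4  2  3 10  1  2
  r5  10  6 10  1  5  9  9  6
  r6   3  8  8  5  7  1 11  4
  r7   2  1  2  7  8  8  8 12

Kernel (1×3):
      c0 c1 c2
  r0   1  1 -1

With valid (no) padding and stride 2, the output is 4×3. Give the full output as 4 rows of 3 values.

-4 10 2
3 17 6
15 3 12
3 6 -3

Output[0,0]: The receptive field on the input at this output position is [2 4 10]. Elementwise product with the kernel and sum: 2·1 + 4·1 + 10·-1.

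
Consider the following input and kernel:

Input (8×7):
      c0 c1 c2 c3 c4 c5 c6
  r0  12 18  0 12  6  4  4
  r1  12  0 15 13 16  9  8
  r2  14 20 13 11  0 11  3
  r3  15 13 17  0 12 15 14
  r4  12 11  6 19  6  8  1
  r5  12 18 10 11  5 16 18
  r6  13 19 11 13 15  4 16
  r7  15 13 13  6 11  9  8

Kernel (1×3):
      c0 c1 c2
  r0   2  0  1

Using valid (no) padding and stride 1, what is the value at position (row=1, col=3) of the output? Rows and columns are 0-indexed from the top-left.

35

The receptive field on the input at this output position is [13 16 9]. Elementwise product with the kernel and sum: 13·2 + 9·1.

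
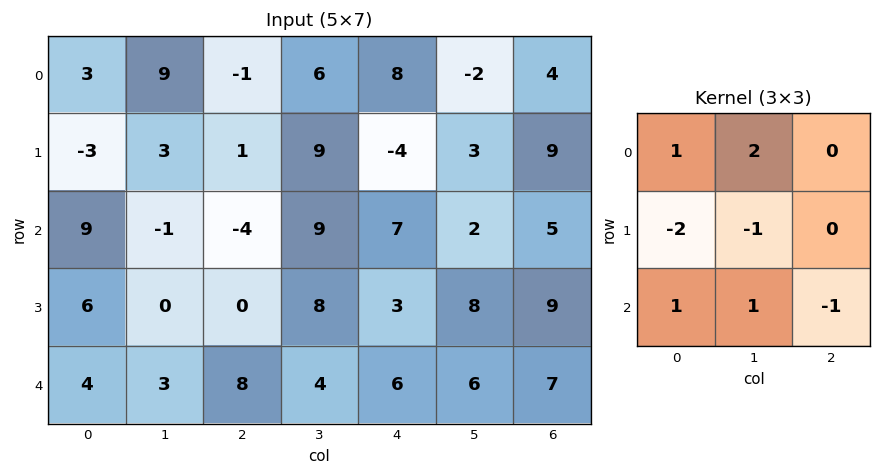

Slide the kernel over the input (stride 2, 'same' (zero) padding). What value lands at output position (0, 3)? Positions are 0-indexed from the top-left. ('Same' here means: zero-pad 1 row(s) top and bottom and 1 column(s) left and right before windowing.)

The receptive field on the zero-padded input at this output position is [0 0 0 / -2 4 0 / 3 9 0]. Elementwise product with the kernel and sum: 0·1 + 0·2 + -2·-2 + 4·-1 + 3·1 + 9·1 + 0·-1.

12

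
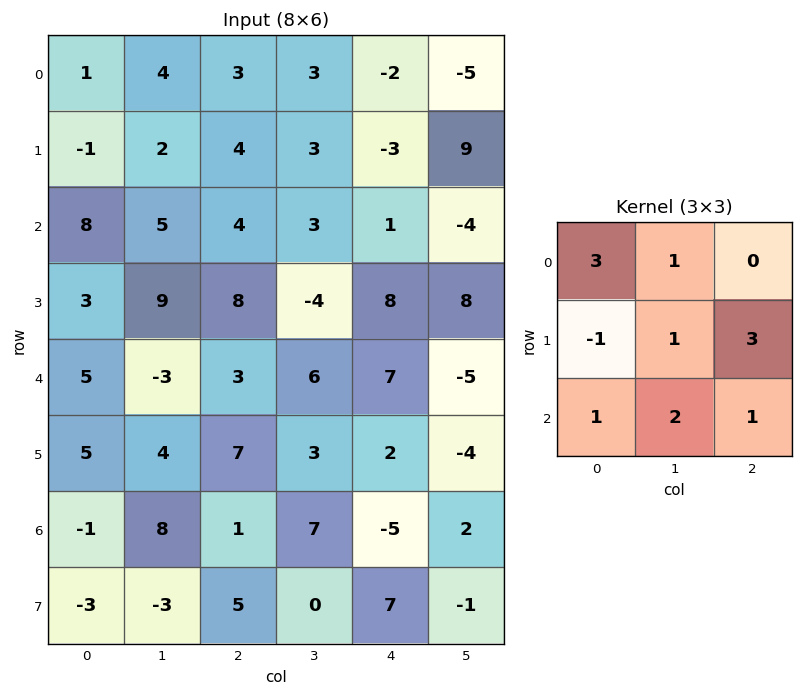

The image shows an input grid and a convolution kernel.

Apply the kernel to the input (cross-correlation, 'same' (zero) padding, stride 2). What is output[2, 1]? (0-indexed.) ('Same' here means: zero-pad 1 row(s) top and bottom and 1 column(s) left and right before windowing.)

The receptive field on the zero-padded input at this output position is [9 8 -4 / -3 3 6 / 4 7 3]. Elementwise product with the kernel and sum: 9·3 + 8·1 + -3·-1 + 3·1 + 6·3 + 4·1 + 7·2 + 3·1.

80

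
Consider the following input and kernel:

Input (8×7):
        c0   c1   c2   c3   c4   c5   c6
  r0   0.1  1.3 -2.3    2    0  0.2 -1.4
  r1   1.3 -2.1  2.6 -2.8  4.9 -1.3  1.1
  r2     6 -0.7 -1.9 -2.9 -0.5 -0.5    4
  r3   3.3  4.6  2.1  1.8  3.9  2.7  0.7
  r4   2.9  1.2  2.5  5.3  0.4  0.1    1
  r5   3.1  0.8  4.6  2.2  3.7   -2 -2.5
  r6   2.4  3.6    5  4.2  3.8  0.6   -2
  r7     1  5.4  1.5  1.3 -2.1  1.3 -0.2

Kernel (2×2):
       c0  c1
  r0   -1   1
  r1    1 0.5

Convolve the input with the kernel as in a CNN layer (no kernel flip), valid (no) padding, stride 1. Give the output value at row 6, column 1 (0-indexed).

7.55

The receptive field on the input at this output position is [3.6 5 / 5.4 1.5]. Elementwise product with the kernel and sum: 3.6·-1 + 5·1 + 5.4·1 + 1.5·0.5.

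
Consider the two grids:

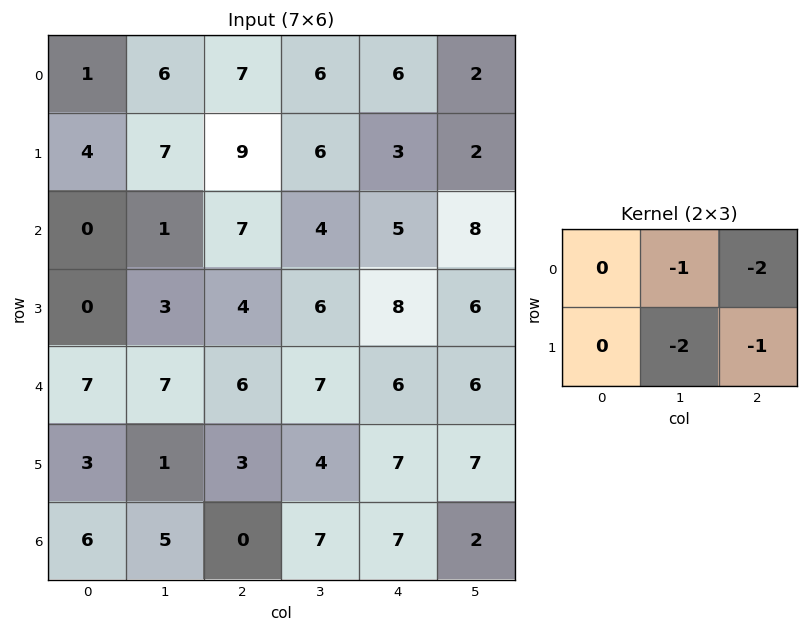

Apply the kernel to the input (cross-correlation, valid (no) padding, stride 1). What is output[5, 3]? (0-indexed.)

The receptive field on the input at this output position is [4 7 7 / 7 7 2]. Elementwise product with the kernel and sum: 7·-1 + 7·-2 + 7·-2 + 2·-1.

-37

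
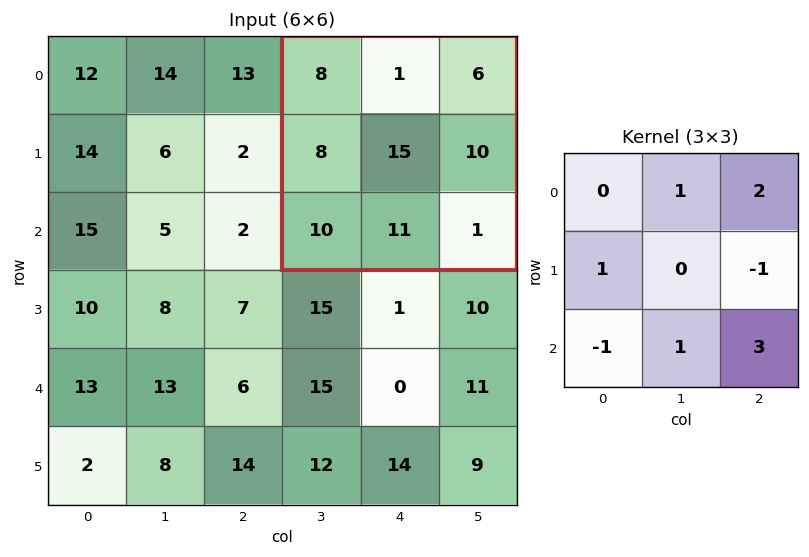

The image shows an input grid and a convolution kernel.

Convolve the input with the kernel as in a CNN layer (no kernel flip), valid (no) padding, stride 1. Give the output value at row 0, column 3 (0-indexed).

The receptive field on the input at this output position is [8 1 6 / 8 15 10 / 10 11 1]. Elementwise product with the kernel and sum: 1·1 + 6·2 + 8·1 + 10·-1 + 10·-1 + 11·1 + 1·3.

15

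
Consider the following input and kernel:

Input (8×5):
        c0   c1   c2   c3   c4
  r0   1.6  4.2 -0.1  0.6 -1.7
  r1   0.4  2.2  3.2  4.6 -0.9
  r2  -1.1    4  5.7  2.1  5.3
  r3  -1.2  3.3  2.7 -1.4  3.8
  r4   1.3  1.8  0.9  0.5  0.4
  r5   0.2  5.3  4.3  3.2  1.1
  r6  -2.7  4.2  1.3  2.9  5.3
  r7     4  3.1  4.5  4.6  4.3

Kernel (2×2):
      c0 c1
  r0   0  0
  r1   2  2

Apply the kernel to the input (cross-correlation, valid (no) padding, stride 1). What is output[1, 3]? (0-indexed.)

14.8

The receptive field on the input at this output position is [4.6 -0.9 / 2.1 5.3]. Elementwise product with the kernel and sum: 2.1·2 + 5.3·2.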